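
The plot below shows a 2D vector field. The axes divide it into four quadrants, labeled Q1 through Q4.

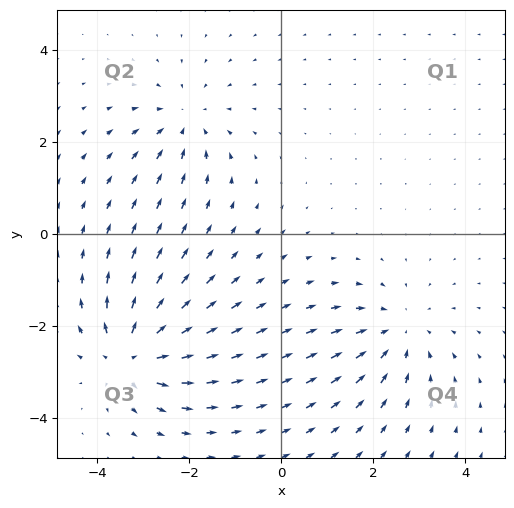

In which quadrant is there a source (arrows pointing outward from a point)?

Q3

The source sits at approximately (-3.3, -2.6), which lies in quadrant Q3. The divergence there is about +6, positive as expected for a source.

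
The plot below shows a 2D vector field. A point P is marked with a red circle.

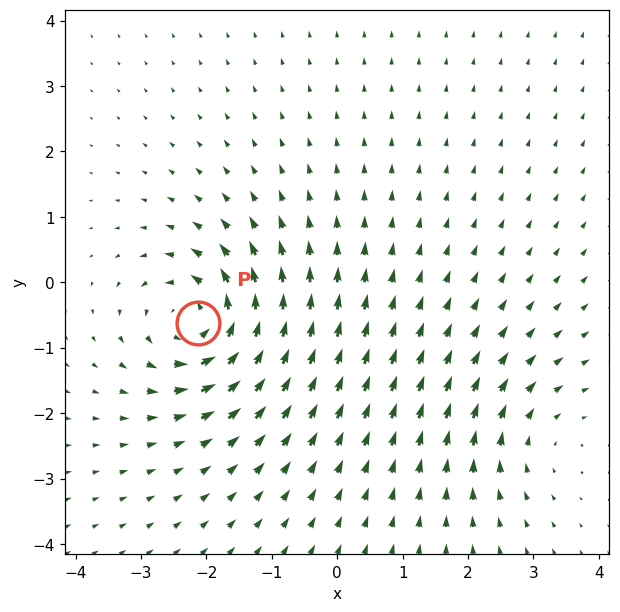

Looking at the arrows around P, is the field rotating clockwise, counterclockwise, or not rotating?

counterclockwise

Near P at (-2.1, -0.6) the arrows circulate counterclockwise. The curl (z-component) there is about +7; positive curl means counterclockwise rotation.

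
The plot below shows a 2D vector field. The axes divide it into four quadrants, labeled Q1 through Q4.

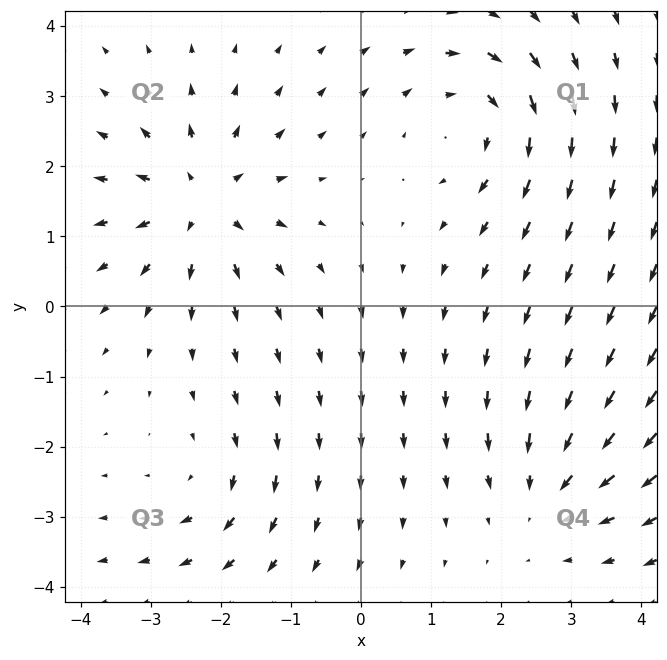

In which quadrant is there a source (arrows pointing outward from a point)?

The source sits at approximately (-2.3, 1.5), which lies in quadrant Q2. The divergence there is about +5, positive as expected for a source.

Q2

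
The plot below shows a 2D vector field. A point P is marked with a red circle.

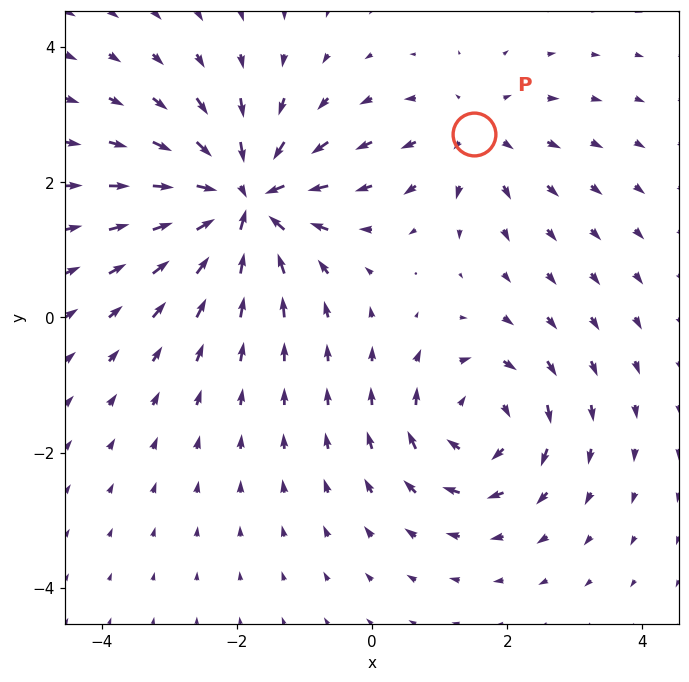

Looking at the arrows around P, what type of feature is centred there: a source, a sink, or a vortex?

At P (1.5, 2.7) the arrows spread outward. Divergence about +3, curl ≈0 — positive divergence with near-zero curl is a source.

source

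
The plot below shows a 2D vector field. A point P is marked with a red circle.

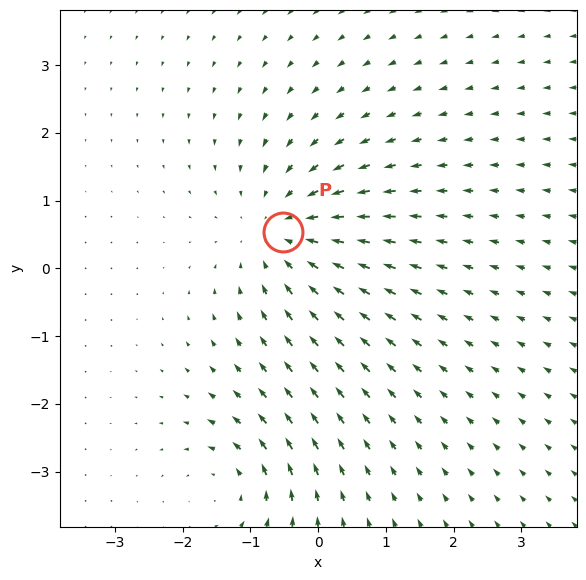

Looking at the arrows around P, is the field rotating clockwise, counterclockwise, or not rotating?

not rotating

Near P at (-0.5, 0.5) the arrows show no circulation. The curl there is ≈0.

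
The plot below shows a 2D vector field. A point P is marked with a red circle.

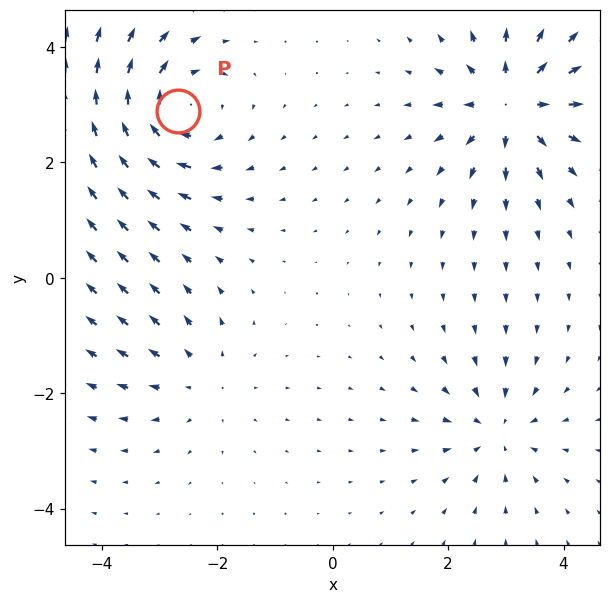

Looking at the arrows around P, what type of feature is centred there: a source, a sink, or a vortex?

At P (-2.7, 2.9) the arrows circulate clockwise. Divergence ≈0, curl about -5 — near-zero divergence with nonzero curl is a vortex.

vortex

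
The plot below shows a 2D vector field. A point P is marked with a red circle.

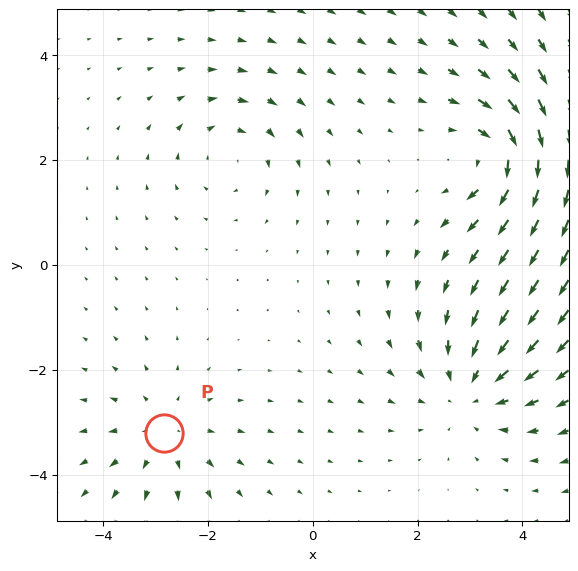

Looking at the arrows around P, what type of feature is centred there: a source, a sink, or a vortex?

At P (-2.8, -3.2) the arrows spread outward. Divergence about +3, curl ≈0 — positive divergence with near-zero curl is a source.

source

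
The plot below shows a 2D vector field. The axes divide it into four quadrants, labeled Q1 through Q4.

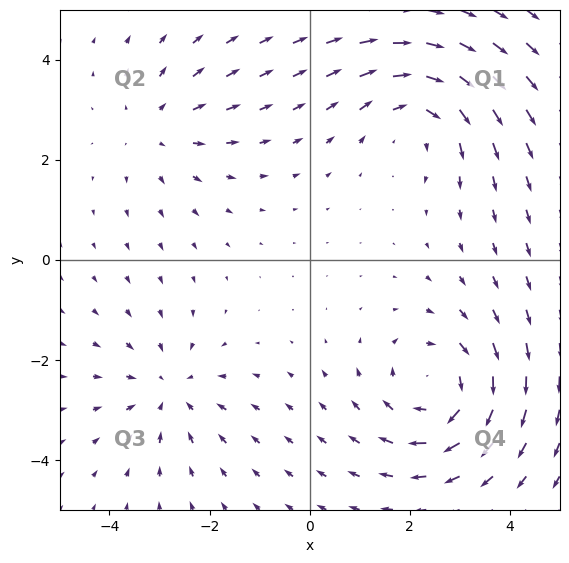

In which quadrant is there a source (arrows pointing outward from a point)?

Q2

The source sits at approximately (-3.0, 2.6), which lies in quadrant Q2. The divergence there is about +2, positive as expected for a source.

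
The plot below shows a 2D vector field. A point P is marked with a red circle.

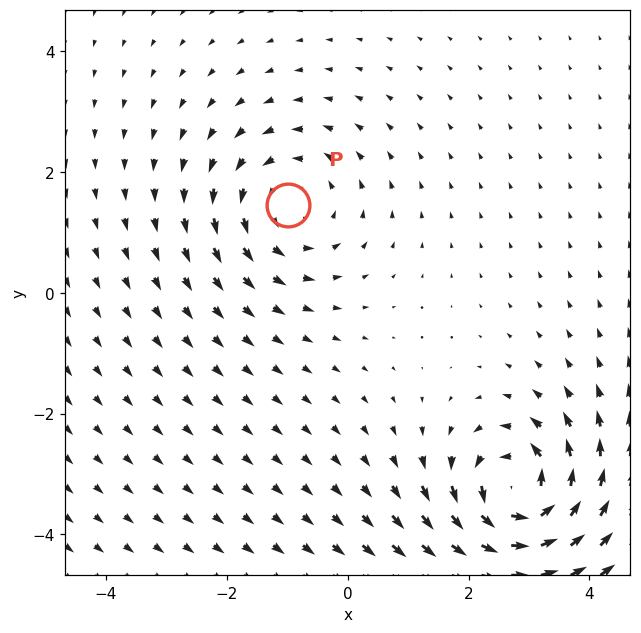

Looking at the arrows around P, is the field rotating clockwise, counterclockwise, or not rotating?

counterclockwise

Near P at (-1.0, 1.5) the arrows circulate counterclockwise. The curl (z-component) there is about +3; positive curl means counterclockwise rotation.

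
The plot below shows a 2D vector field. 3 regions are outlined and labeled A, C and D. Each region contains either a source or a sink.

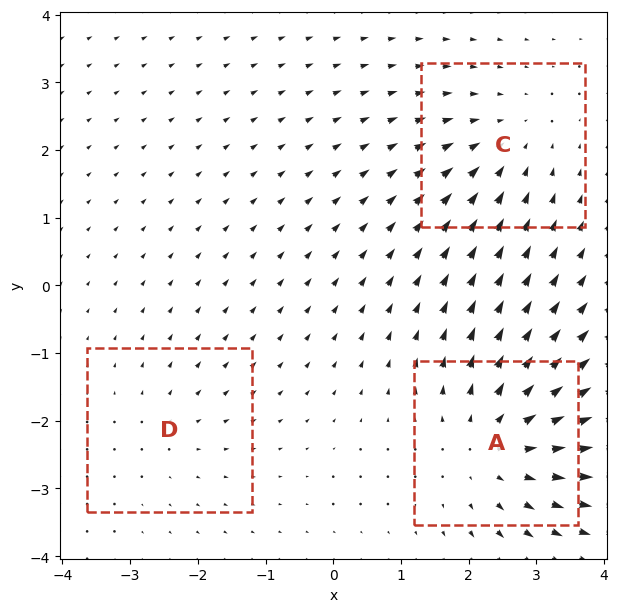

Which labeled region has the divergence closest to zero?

Divergence at each region's feature centre — A: about +4, C: about -3, D: about +2. Region D is closest to zero.

D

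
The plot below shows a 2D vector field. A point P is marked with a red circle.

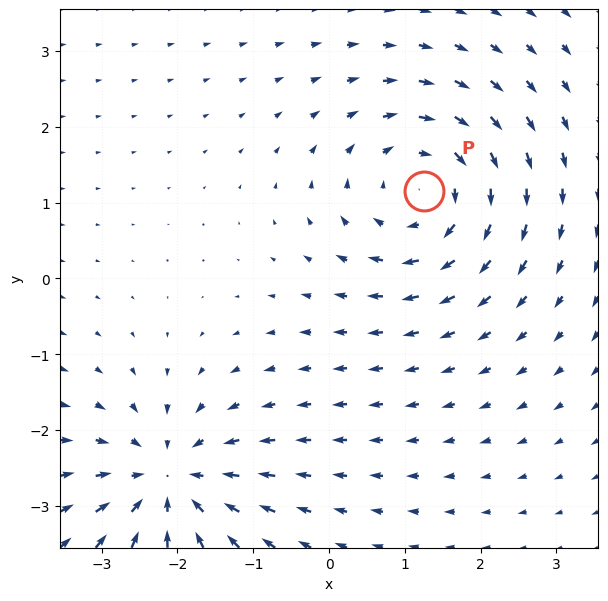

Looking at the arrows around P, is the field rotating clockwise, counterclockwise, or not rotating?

clockwise

Near P at (1.2, 1.2) the arrows circulate clockwise. The curl (z-component) there is about -5; negative curl means clockwise rotation.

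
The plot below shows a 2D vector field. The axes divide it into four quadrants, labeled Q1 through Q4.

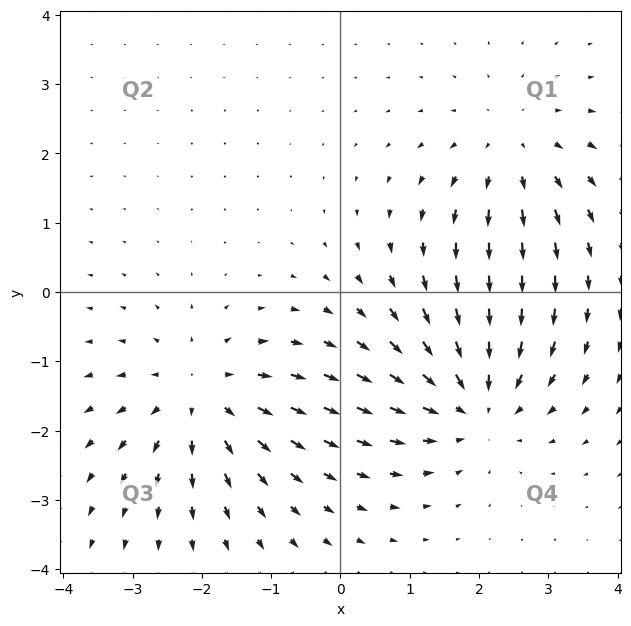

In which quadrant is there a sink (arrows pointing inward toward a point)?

The sink sits at approximately (1.9, -1.6), which lies in quadrant Q4. The divergence there is about -4, negative as expected for a sink.

Q4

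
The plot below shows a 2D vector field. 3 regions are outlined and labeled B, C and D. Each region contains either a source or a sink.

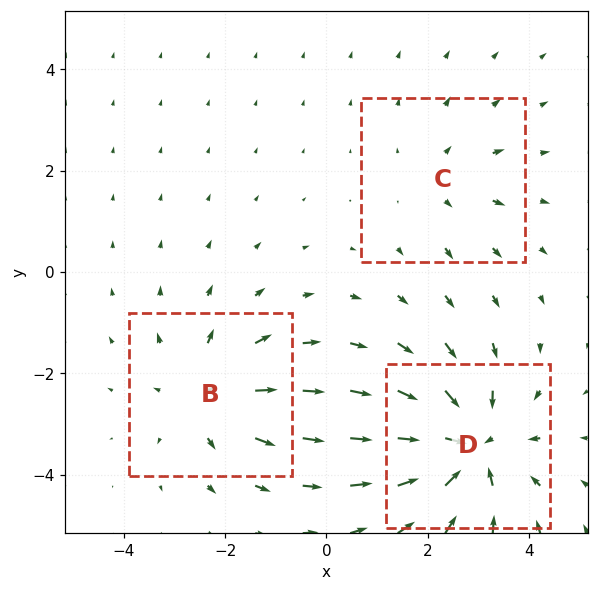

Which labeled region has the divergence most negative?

D

Divergence at each region's feature centre — B: about +3, C: about +2, D: about -5. Region D is most negative.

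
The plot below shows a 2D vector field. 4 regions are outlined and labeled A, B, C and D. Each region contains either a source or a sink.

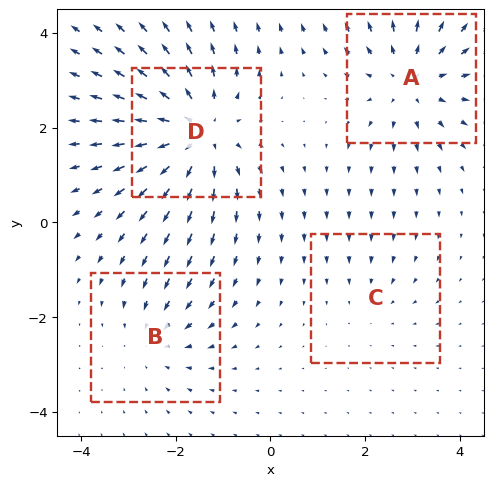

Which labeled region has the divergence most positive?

D

Divergence at each region's feature centre — A: about +4, B: about -3, C: about -2, D: about +6. Region D is most positive.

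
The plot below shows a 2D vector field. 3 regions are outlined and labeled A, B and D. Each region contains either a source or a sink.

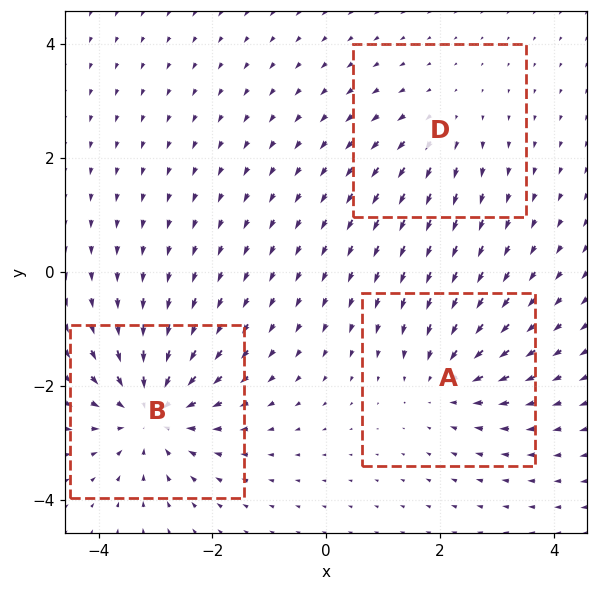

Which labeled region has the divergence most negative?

Divergence at each region's feature centre — A: about -3, B: about -5, D: about +2. Region B is most negative.

B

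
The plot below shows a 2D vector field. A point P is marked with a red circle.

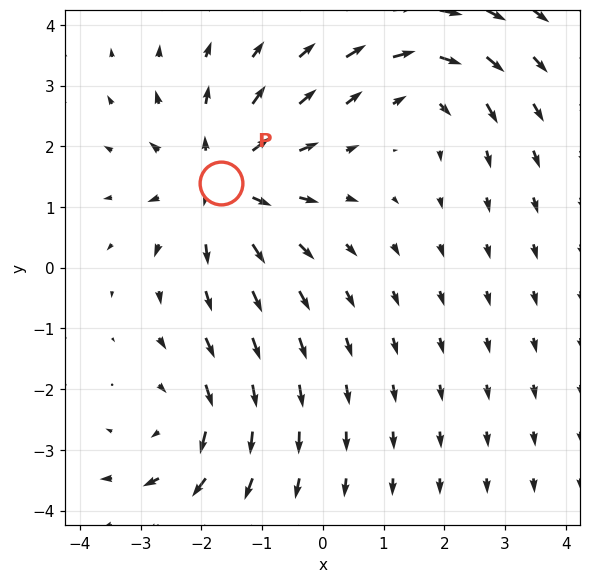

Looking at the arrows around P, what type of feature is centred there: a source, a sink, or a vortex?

At P (-1.7, 1.4) the arrows spread outward. Divergence about +4, curl ≈0 — positive divergence with near-zero curl is a source.

source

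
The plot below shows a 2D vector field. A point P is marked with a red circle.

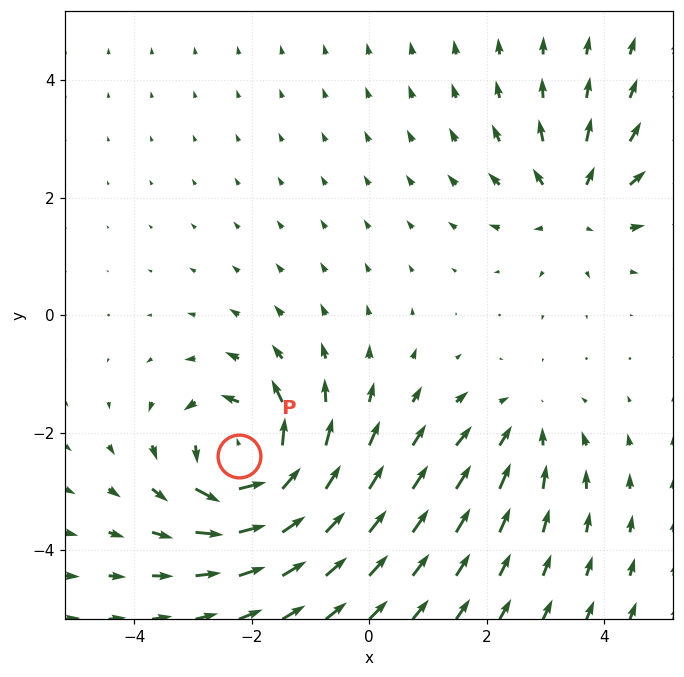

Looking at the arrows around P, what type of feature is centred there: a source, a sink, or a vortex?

vortex

At P (-2.2, -2.4) the arrows circulate counterclockwise. Divergence ≈0, curl about +6 — near-zero divergence with nonzero curl is a vortex.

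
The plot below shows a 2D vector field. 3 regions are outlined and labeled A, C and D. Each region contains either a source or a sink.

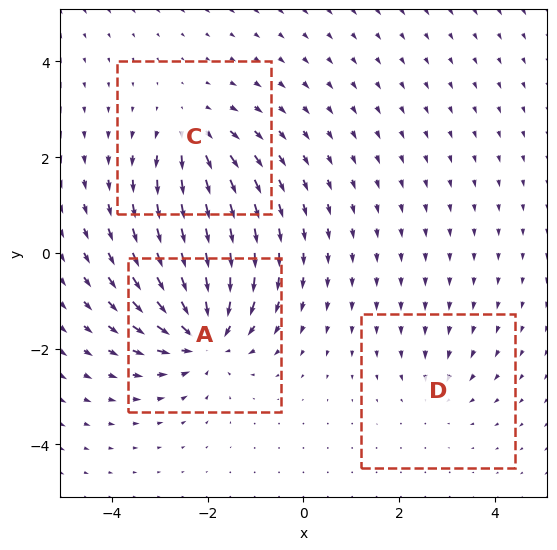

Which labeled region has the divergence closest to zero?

Divergence at each region's feature centre — A: about -6, C: about +3, D: about -2. Region D is closest to zero.

D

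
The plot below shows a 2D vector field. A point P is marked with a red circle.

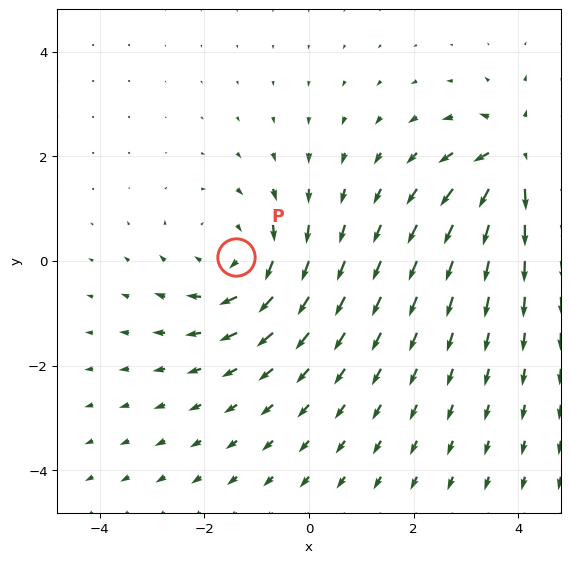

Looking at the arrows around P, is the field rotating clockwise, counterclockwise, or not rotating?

Near P at (-1.4, 0.1) the arrows circulate clockwise. The curl (z-component) there is about -3; negative curl means clockwise rotation.

clockwise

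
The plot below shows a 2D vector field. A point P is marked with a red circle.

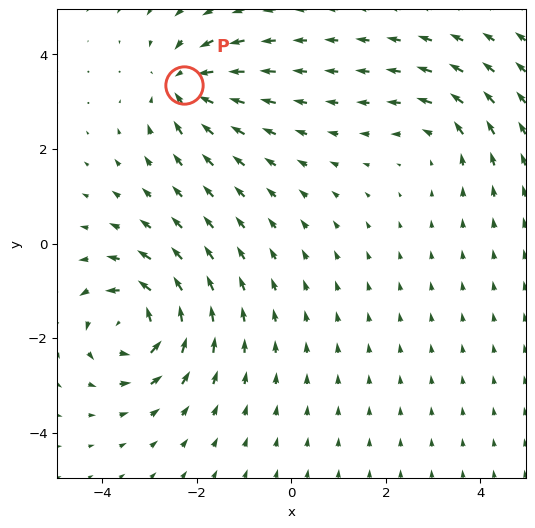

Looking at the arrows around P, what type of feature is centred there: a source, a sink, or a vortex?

At P (-2.3, 3.4) the arrows converge inward. Divergence about -5, curl ≈0 — negative divergence with near-zero curl is a sink.

sink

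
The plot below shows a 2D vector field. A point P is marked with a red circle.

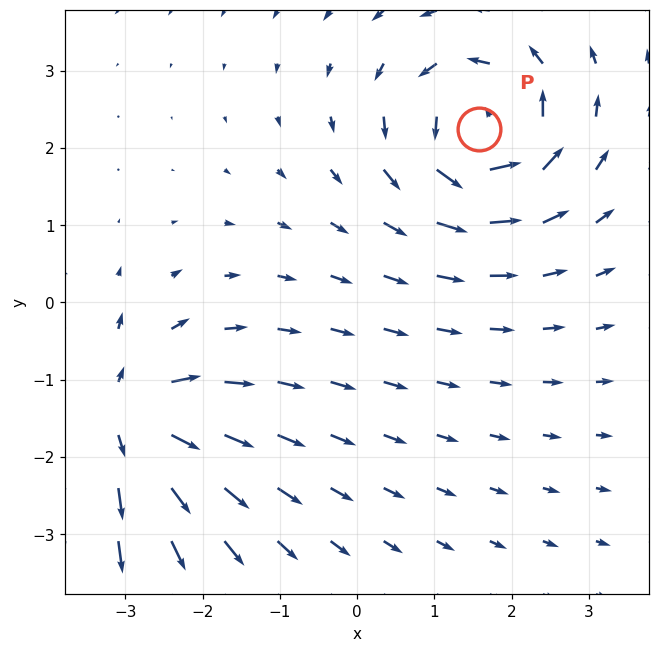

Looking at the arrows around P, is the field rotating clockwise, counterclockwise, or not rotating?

counterclockwise

Near P at (1.6, 2.2) the arrows circulate counterclockwise. The curl (z-component) there is about +6; positive curl means counterclockwise rotation.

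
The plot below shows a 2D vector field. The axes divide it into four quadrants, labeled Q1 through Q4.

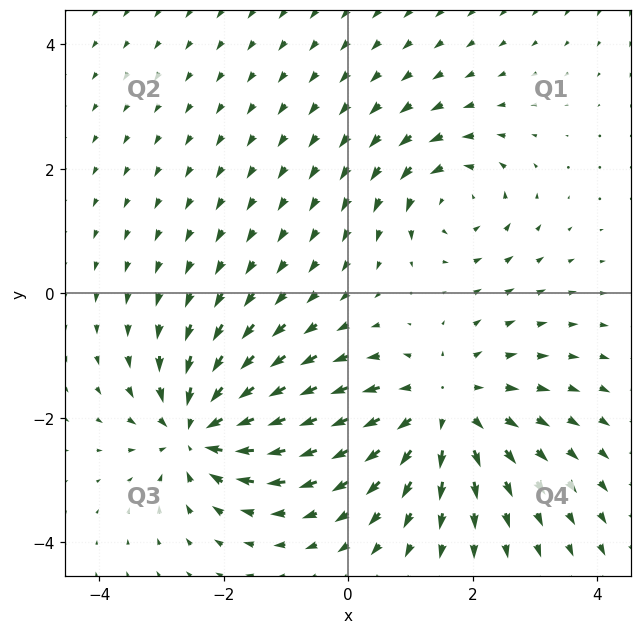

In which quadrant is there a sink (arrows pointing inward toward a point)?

Q3

The sink sits at approximately (-2.4, -2.2), which lies in quadrant Q3. The divergence there is about -5, negative as expected for a sink.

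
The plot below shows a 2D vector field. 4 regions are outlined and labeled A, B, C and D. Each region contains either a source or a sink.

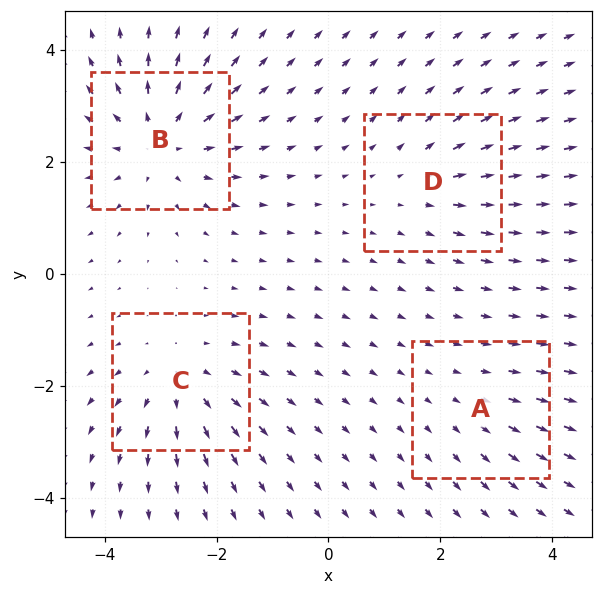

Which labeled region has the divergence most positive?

B

Divergence at each region's feature centre — A: about +2, B: about +6, C: about +4, D: about +3. Region B is most positive.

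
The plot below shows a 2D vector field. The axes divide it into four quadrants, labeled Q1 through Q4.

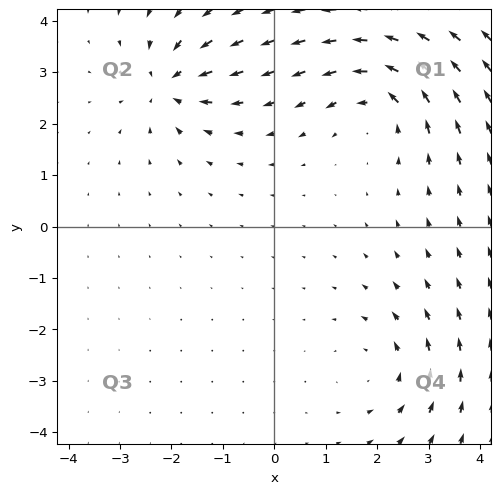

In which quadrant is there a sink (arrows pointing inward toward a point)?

The sink sits at approximately (-2.0, 2.8), which lies in quadrant Q2. The divergence there is about -6, negative as expected for a sink.

Q2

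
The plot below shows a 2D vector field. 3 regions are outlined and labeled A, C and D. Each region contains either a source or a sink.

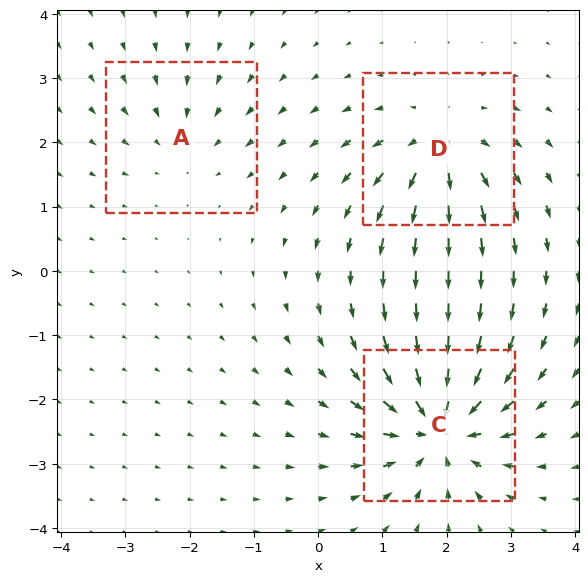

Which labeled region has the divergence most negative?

Divergence at each region's feature centre — A: about -2, C: about -6, D: about +4. Region C is most negative.

C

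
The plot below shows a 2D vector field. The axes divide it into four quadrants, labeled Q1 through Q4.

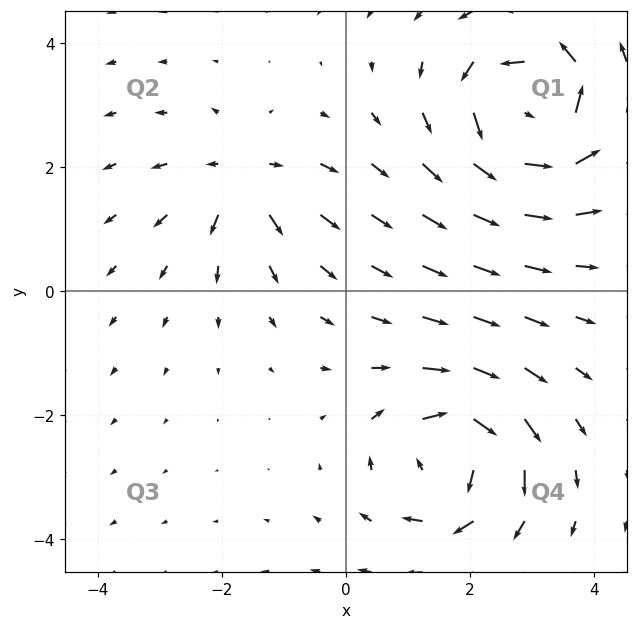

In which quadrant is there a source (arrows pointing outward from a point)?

Q2

The source sits at approximately (-1.7, 1.8), which lies in quadrant Q2. The divergence there is about +4, positive as expected for a source.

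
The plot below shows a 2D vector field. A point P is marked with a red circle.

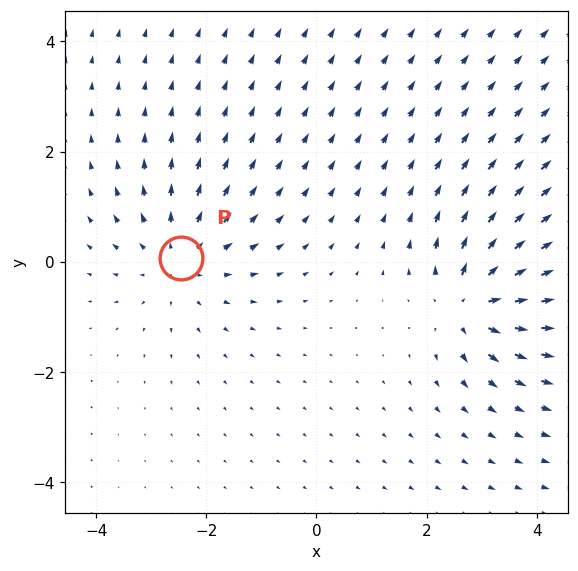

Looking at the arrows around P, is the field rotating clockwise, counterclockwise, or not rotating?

not rotating

Near P at (-2.5, 0.1) the arrows show no circulation. The curl there is ≈0.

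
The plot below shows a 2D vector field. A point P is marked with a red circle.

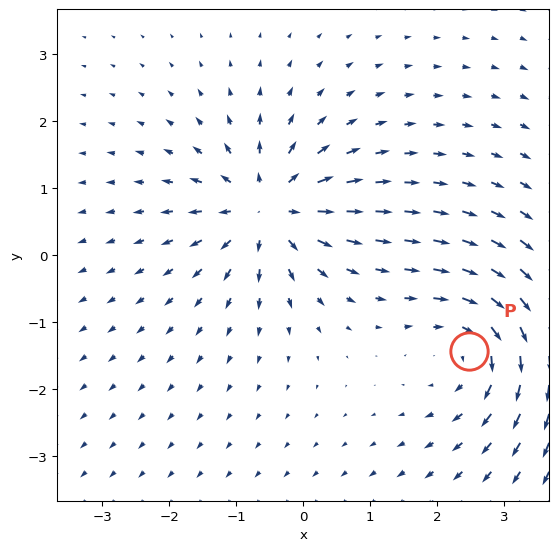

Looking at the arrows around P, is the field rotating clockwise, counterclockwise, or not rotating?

Near P at (2.5, -1.4) the arrows circulate clockwise. The curl (z-component) there is about -5; negative curl means clockwise rotation.

clockwise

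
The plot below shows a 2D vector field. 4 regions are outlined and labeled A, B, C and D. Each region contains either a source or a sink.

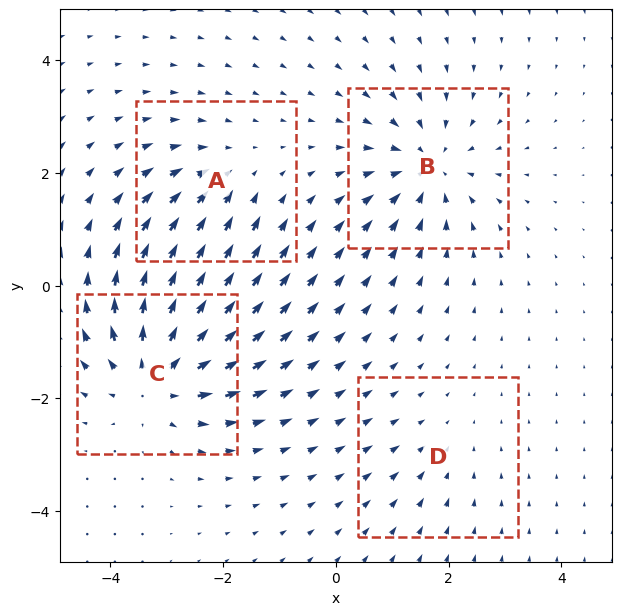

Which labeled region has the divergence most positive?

C

Divergence at each region's feature centre — A: about -3, B: about -5, C: about +6, D: about -2. Region C is most positive.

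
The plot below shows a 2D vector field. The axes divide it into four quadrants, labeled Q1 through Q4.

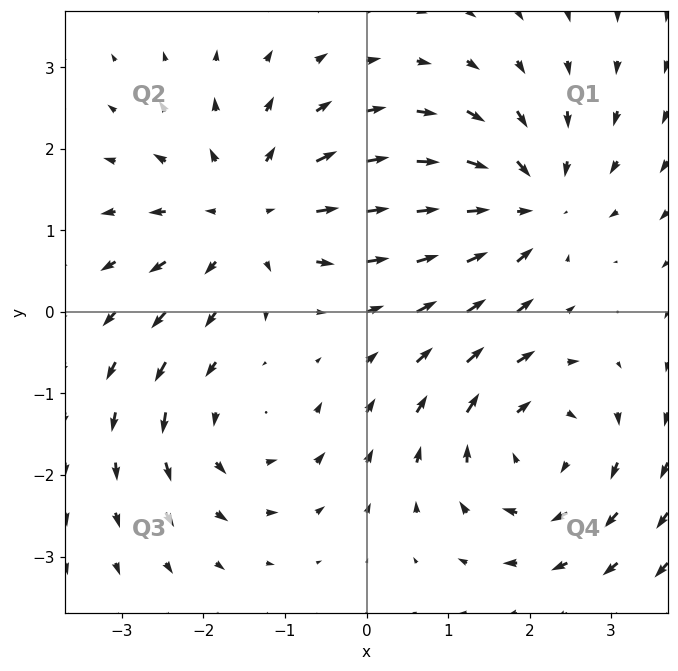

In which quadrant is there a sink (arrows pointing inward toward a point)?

Q1

The sink sits at approximately (2.0, 1.3), which lies in quadrant Q1. The divergence there is about -3, negative as expected for a sink.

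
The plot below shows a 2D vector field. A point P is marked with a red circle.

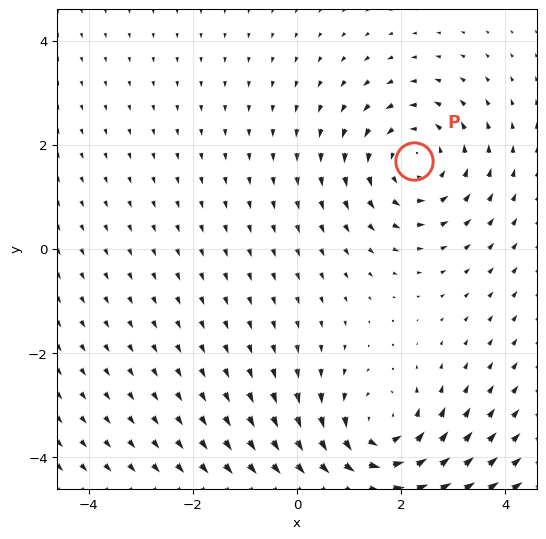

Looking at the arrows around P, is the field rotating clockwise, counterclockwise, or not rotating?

Near P at (2.3, 1.7) the arrows circulate counterclockwise. The curl (z-component) there is about +3; positive curl means counterclockwise rotation.

counterclockwise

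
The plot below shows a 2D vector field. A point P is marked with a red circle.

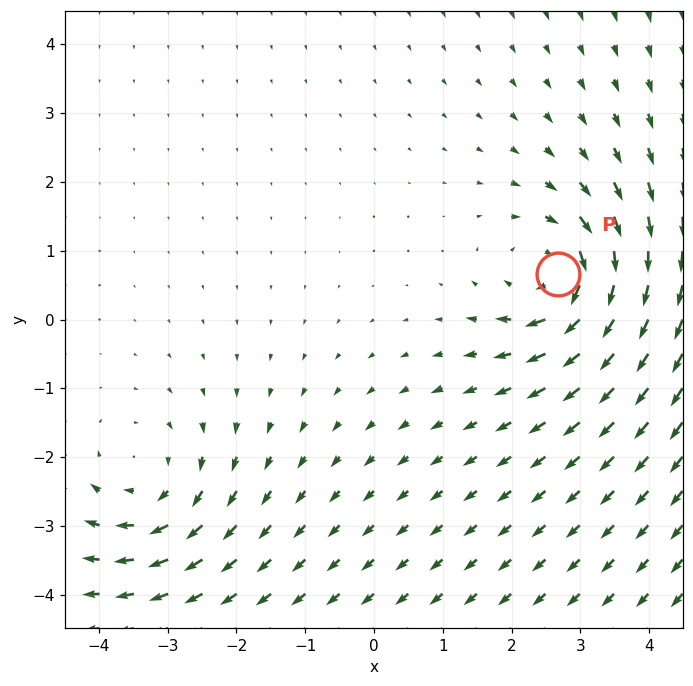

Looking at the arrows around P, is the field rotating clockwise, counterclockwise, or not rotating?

clockwise

Near P at (2.7, 0.7) the arrows circulate clockwise. The curl (z-component) there is about -5; negative curl means clockwise rotation.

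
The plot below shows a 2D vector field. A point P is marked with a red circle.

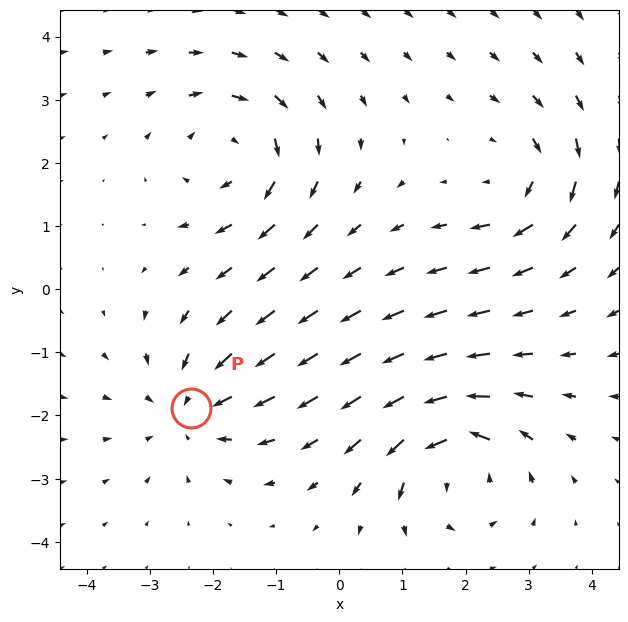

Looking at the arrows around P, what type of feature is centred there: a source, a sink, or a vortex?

sink

At P (-2.4, -1.9) the arrows converge inward. Divergence about -3, curl ≈0 — negative divergence with near-zero curl is a sink.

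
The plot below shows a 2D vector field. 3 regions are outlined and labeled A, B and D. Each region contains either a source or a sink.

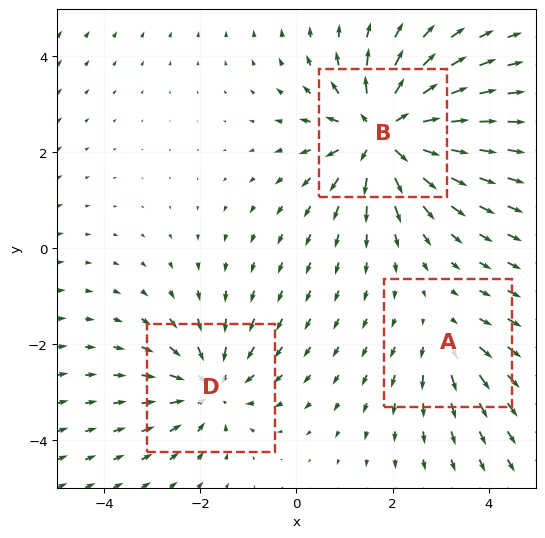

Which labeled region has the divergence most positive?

B

Divergence at each region's feature centre — A: about +2, B: about +6, D: about -4. Region B is most positive.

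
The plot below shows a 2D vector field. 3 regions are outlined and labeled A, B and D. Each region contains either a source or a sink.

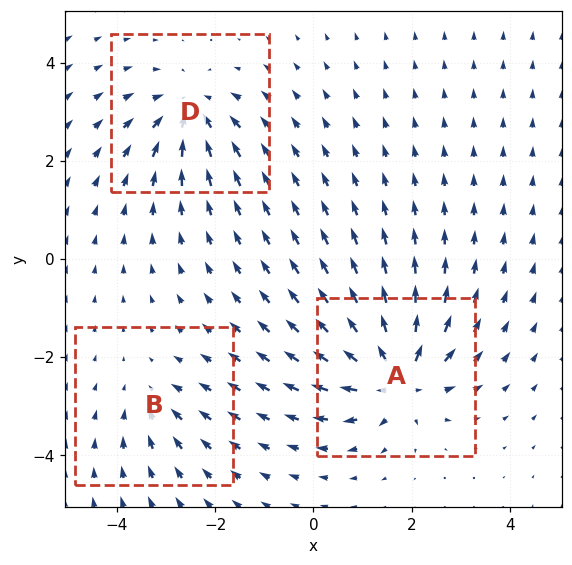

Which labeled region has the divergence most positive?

Divergence at each region's feature centre — A: about +6, B: about -2, D: about -4. Region A is most positive.

A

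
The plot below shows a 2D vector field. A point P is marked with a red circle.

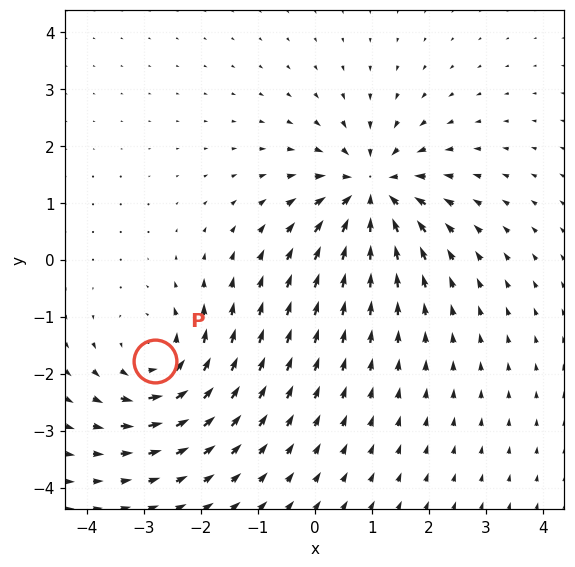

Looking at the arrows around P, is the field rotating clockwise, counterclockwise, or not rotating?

counterclockwise

Near P at (-2.8, -1.8) the arrows circulate counterclockwise. The curl (z-component) there is about +4; positive curl means counterclockwise rotation.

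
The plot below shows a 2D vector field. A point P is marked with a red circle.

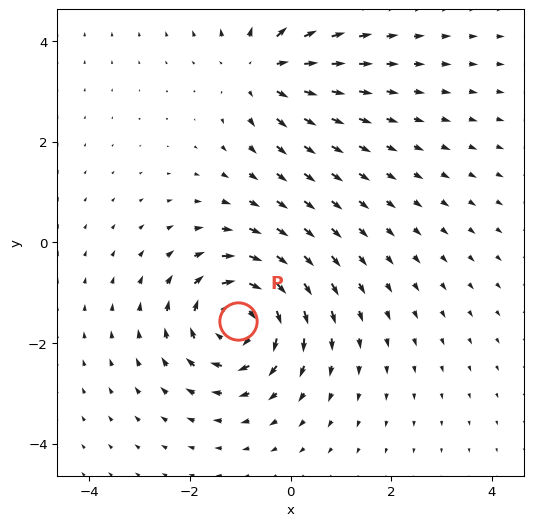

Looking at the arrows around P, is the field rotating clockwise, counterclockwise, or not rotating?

clockwise

Near P at (-1.1, -1.6) the arrows circulate clockwise. The curl (z-component) there is about -5; negative curl means clockwise rotation.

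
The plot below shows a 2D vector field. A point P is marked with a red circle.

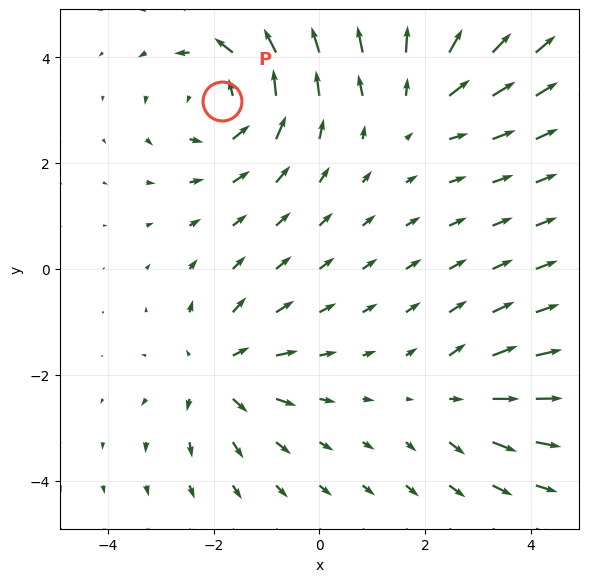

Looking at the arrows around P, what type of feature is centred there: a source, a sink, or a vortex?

vortex

At P (-1.8, 3.2) the arrows circulate counterclockwise. Divergence ≈0, curl about +5 — near-zero divergence with nonzero curl is a vortex.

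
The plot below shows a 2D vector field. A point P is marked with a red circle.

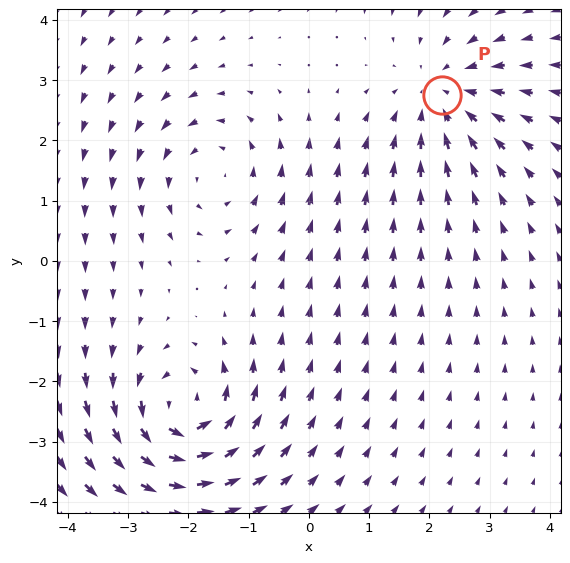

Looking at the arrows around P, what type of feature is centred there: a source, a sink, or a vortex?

At P (2.2, 2.8) the arrows converge inward. Divergence about -3, curl ≈0 — negative divergence with near-zero curl is a sink.

sink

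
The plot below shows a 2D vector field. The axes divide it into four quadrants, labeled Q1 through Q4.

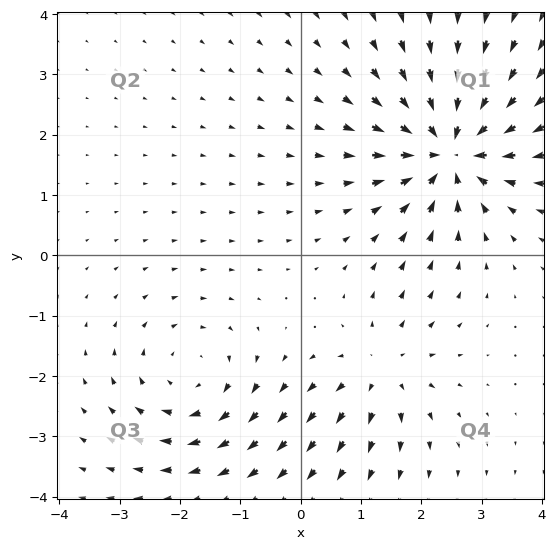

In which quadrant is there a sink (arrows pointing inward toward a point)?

Q1

The sink sits at approximately (2.5, 1.7), which lies in quadrant Q1. The divergence there is about -6, negative as expected for a sink.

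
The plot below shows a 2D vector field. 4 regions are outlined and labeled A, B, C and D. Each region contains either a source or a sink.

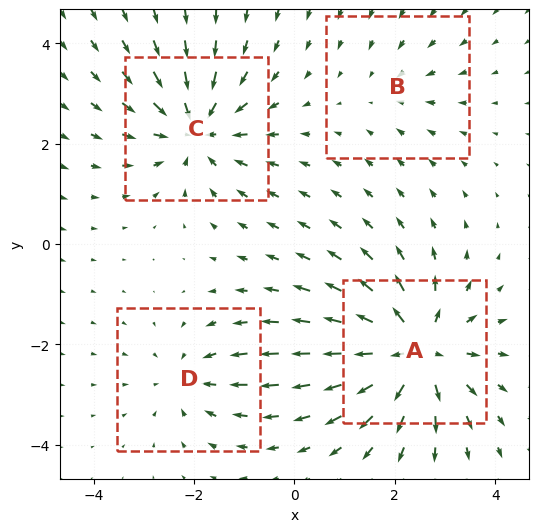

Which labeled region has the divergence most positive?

Divergence at each region's feature centre — A: about +7, B: about -2, C: about -5, D: about -3. Region A is most positive.

A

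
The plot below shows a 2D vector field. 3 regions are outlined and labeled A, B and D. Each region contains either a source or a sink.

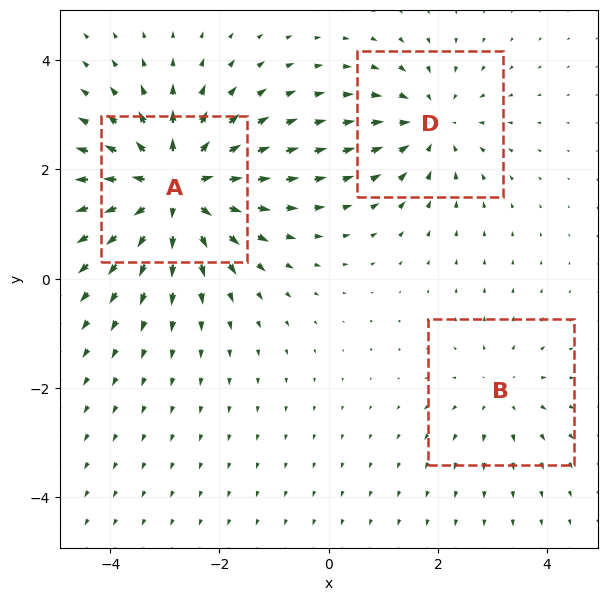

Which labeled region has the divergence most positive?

Divergence at each region's feature centre — A: about +5, B: about +2, D: about -3. Region A is most positive.

A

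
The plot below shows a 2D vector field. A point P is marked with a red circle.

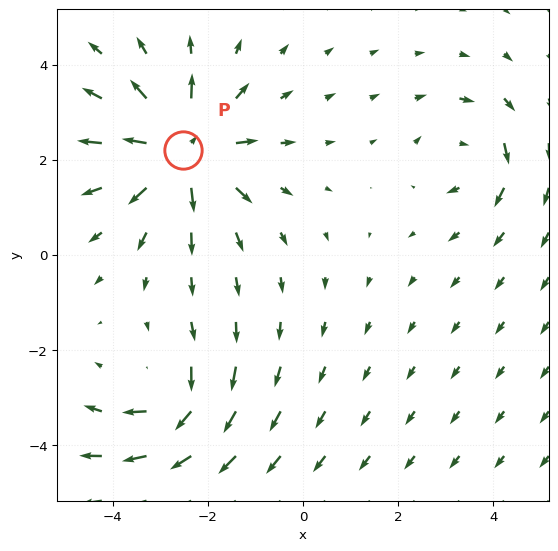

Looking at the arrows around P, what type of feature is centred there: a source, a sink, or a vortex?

source

At P (-2.5, 2.2) the arrows spread outward. Divergence about +6, curl ≈0 — positive divergence with near-zero curl is a source.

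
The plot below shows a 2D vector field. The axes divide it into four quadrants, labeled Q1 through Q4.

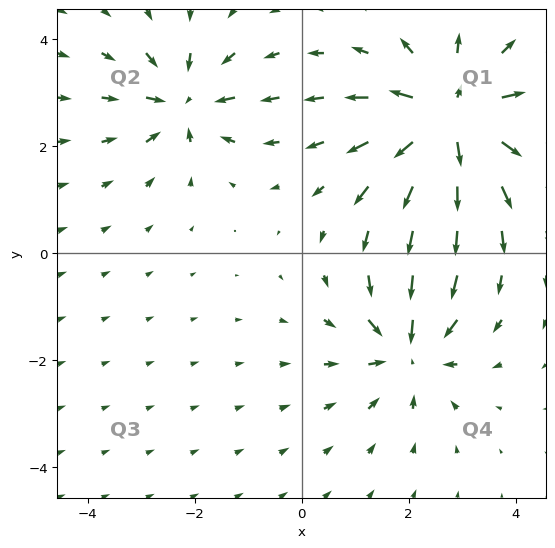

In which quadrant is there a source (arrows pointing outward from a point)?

The source sits at approximately (2.8, 2.5), which lies in quadrant Q1. The divergence there is about +5, positive as expected for a source.

Q1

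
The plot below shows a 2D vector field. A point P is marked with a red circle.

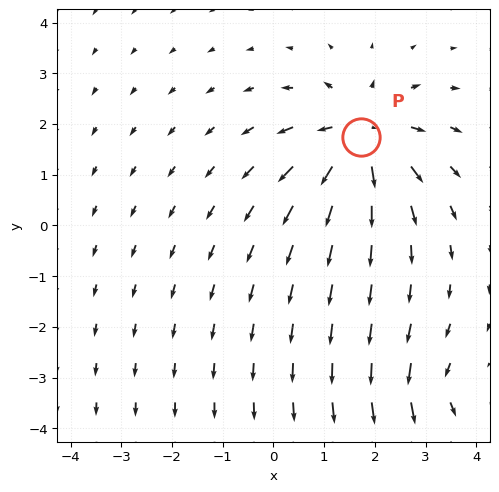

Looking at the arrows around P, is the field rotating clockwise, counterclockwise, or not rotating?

Near P at (1.7, 1.7) the arrows show no circulation. The curl there is ≈0.

not rotating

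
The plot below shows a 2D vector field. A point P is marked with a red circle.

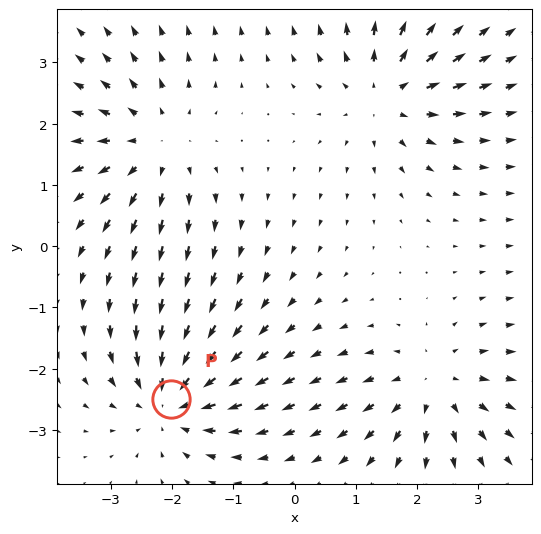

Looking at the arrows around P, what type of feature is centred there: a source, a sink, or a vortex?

At P (-2.0, -2.5) the arrows converge inward. Divergence about -6, curl ≈0 — negative divergence with near-zero curl is a sink.

sink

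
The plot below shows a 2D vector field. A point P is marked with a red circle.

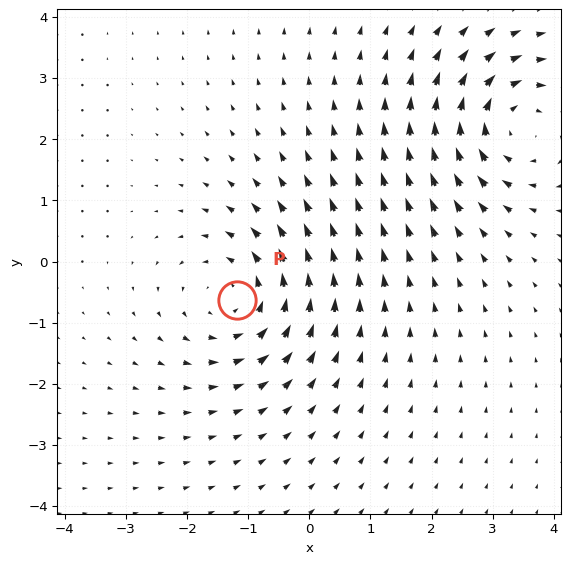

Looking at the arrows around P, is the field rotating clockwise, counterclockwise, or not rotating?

counterclockwise

Near P at (-1.2, -0.6) the arrows circulate counterclockwise. The curl (z-component) there is about +4; positive curl means counterclockwise rotation.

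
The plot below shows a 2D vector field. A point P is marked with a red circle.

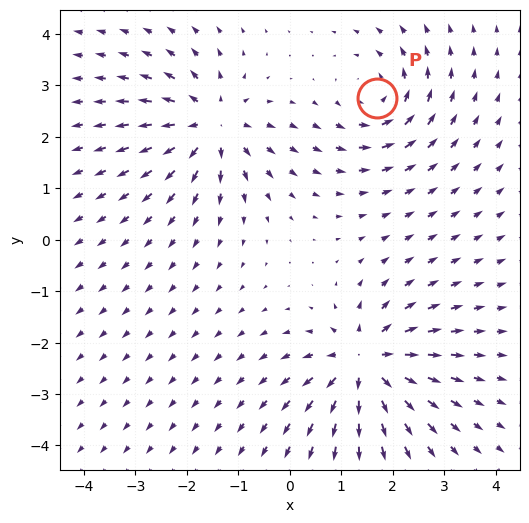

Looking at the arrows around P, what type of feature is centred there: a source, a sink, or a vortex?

vortex

At P (1.7, 2.8) the arrows circulate counterclockwise. Divergence ≈0, curl about +4 — near-zero divergence with nonzero curl is a vortex.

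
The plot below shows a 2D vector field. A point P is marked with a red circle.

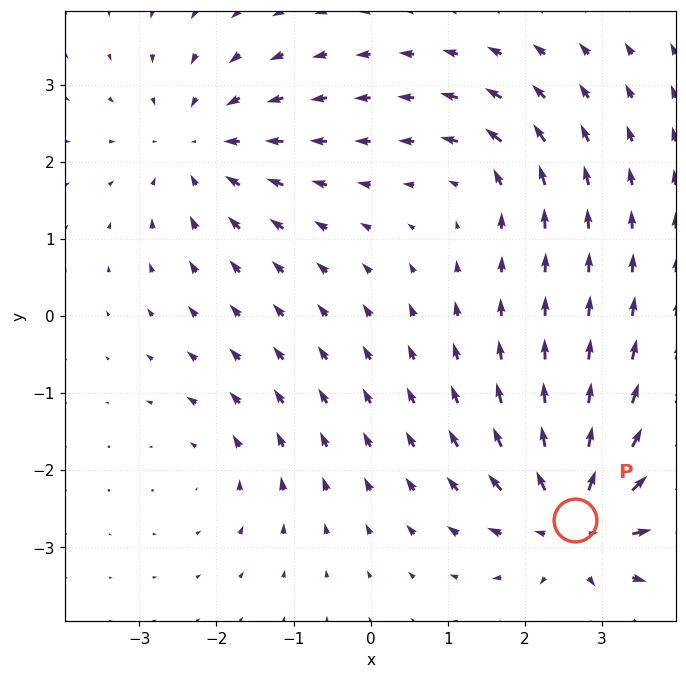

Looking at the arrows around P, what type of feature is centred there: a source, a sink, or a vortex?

source

At P (2.7, -2.7) the arrows spread outward. Divergence about +7, curl ≈0 — positive divergence with near-zero curl is a source.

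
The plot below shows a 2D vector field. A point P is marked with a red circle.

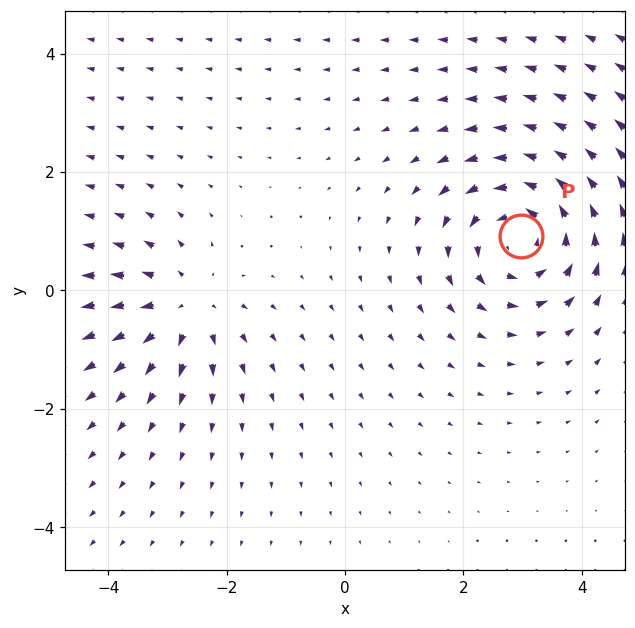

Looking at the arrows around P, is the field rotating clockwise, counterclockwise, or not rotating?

Near P at (3.0, 0.9) the arrows circulate counterclockwise. The curl (z-component) there is about +4; positive curl means counterclockwise rotation.

counterclockwise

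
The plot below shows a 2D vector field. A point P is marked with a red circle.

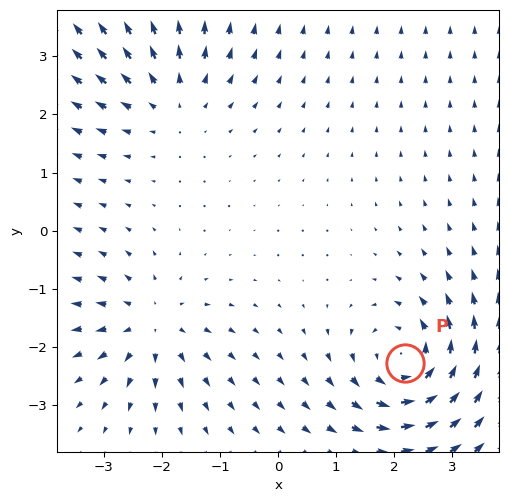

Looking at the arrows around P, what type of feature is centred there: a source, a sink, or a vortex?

At P (2.2, -2.3) the arrows circulate counterclockwise. Divergence ≈0, curl about +6 — near-zero divergence with nonzero curl is a vortex.

vortex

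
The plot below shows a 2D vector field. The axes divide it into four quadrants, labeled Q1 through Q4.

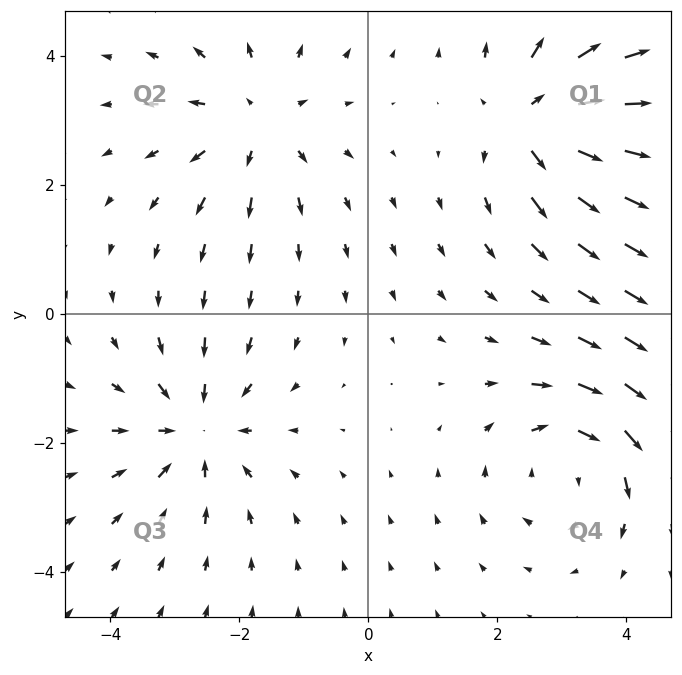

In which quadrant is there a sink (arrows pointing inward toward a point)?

The sink sits at approximately (-2.7, -1.8), which lies in quadrant Q3. The divergence there is about -5, negative as expected for a sink.

Q3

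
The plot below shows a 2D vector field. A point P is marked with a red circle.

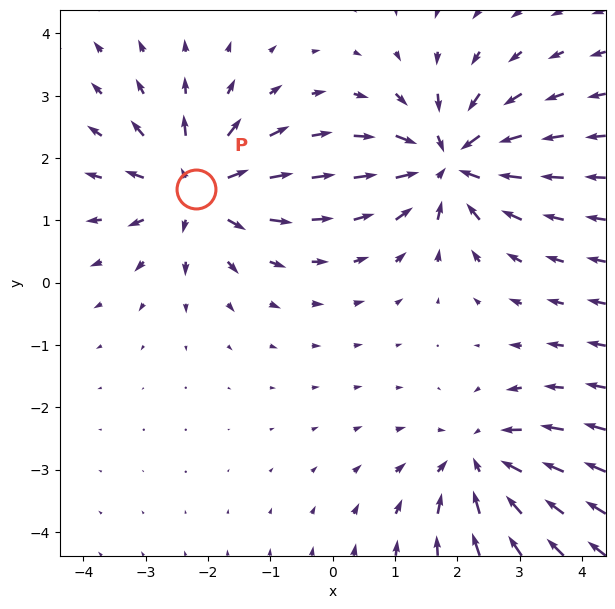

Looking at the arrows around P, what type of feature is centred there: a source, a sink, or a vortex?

source

At P (-2.2, 1.5) the arrows spread outward. Divergence about +5, curl ≈0 — positive divergence with near-zero curl is a source.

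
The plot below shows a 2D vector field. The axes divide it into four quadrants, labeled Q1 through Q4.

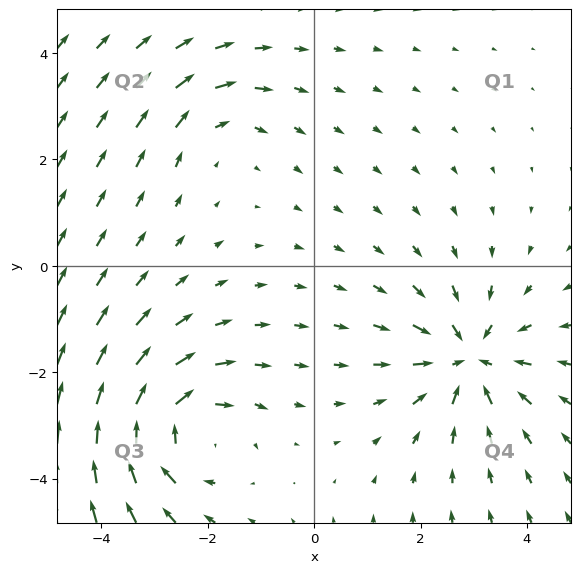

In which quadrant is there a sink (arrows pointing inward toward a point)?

The sink sits at approximately (2.9, -1.8), which lies in quadrant Q4. The divergence there is about -5, negative as expected for a sink.

Q4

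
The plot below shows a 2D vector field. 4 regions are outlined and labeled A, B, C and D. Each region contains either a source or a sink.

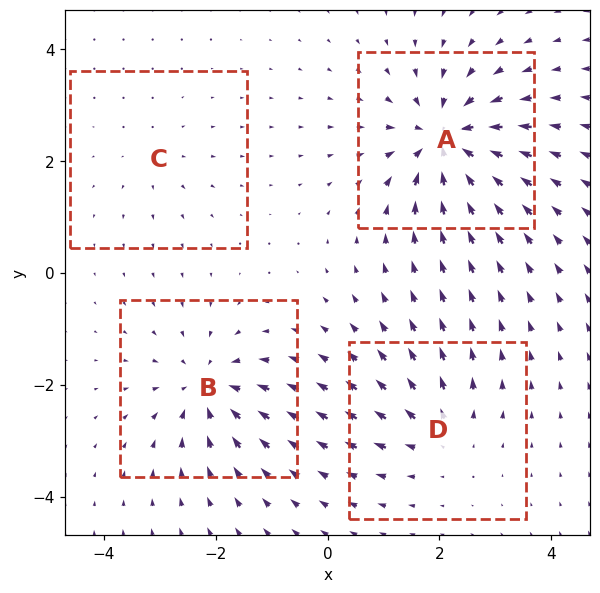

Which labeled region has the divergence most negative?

A

Divergence at each region's feature centre — A: about -7, B: about -5, C: about +2, D: about +4. Region A is most negative.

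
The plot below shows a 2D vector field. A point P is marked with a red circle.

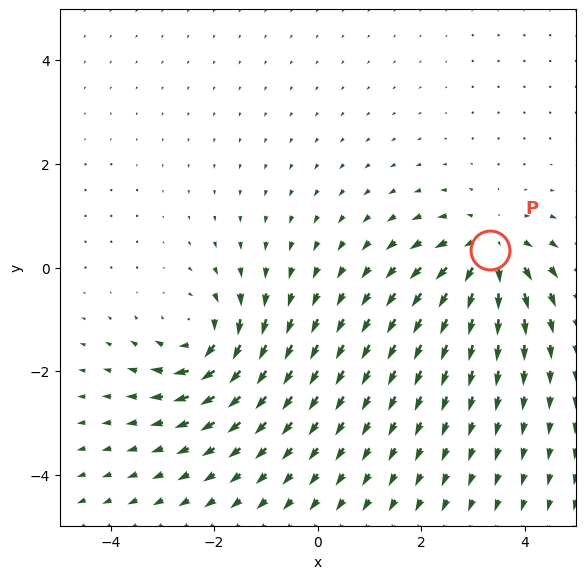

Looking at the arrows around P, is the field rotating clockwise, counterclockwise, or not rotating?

not rotating

Near P at (3.3, 0.3) the arrows show no circulation. The curl there is ≈0.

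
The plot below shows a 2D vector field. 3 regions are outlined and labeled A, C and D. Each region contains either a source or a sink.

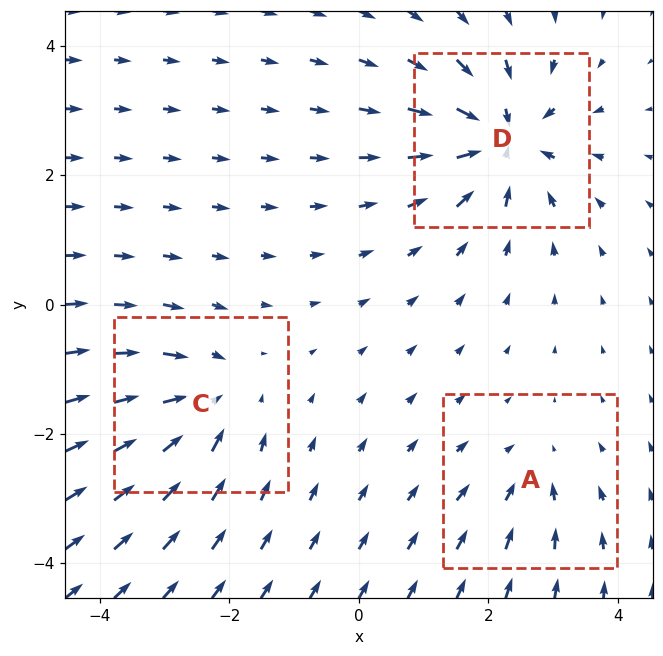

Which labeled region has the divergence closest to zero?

Divergence at each region's feature centre — A: about -2, C: about -4, D: about -6. Region A is closest to zero.

A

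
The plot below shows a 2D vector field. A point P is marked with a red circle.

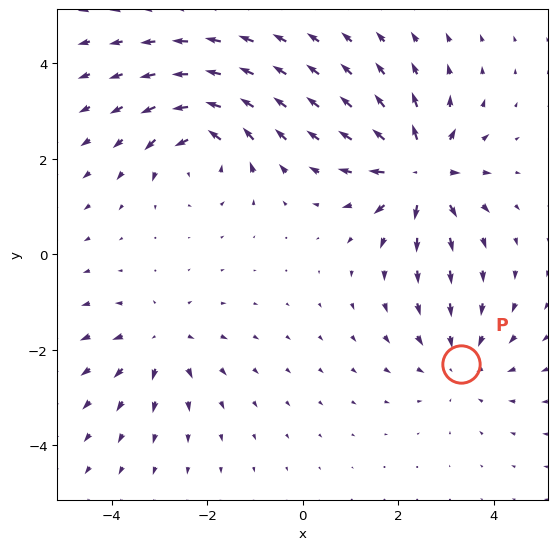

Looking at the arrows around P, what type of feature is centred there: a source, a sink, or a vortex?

sink

At P (3.3, -2.3) the arrows converge inward. Divergence about -3, curl ≈0 — negative divergence with near-zero curl is a sink.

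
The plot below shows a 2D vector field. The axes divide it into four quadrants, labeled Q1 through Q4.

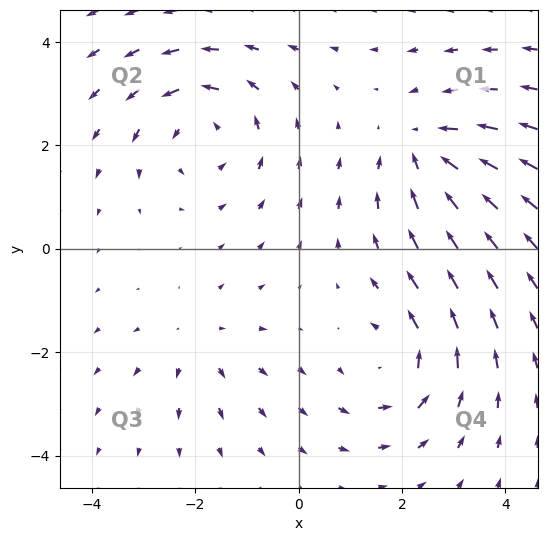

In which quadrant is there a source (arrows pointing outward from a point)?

The source sits at approximately (-1.9, -1.8), which lies in quadrant Q3. The divergence there is about +3, positive as expected for a source.

Q3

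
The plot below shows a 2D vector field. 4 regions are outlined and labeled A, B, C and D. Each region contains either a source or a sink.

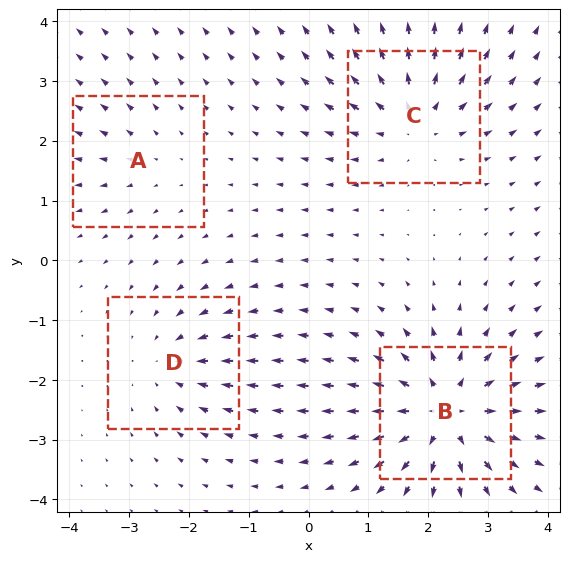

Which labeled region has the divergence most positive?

B

Divergence at each region's feature centre — A: about +2, B: about +8, C: about +5, D: about -4. Region B is most positive.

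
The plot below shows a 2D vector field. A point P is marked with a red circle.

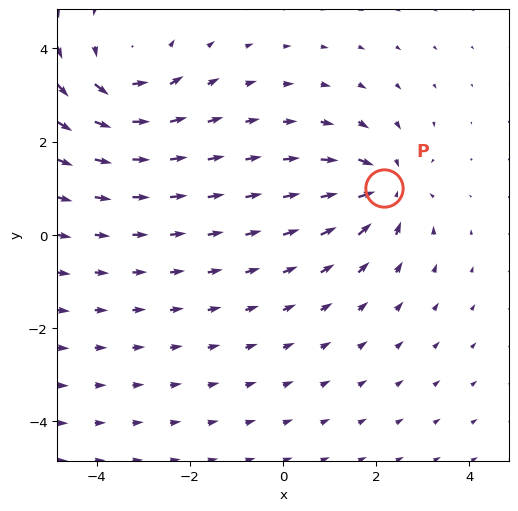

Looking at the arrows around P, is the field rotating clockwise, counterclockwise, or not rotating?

not rotating

Near P at (2.2, 1.0) the arrows show no circulation. The curl there is ≈0.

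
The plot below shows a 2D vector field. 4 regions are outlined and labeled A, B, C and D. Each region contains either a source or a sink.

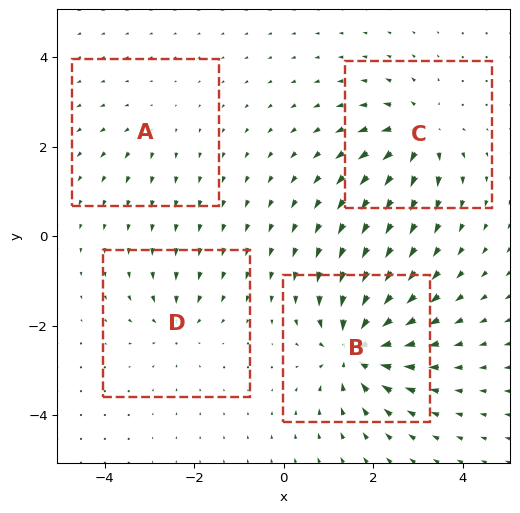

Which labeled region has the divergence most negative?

B

Divergence at each region's feature centre — A: about +3, B: about -9, C: about +7, D: about -4. Region B is most negative.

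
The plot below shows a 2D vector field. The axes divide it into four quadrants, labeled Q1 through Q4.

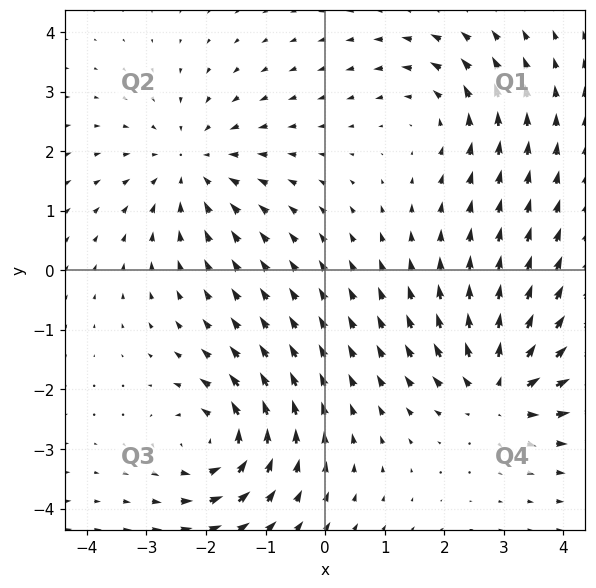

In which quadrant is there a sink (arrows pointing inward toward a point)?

The sink sits at approximately (-2.2, 1.8), which lies in quadrant Q2. The divergence there is about -3, negative as expected for a sink.

Q2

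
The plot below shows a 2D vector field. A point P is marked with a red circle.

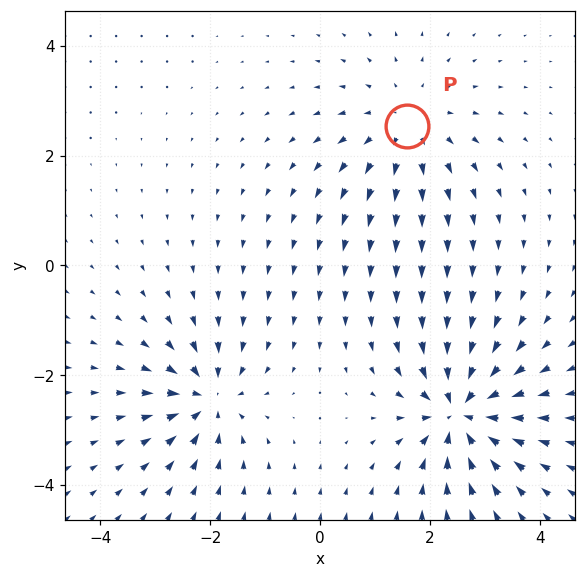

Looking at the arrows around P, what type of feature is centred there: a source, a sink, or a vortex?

At P (1.6, 2.5) the arrows spread outward. Divergence about +3, curl ≈0 — positive divergence with near-zero curl is a source.

source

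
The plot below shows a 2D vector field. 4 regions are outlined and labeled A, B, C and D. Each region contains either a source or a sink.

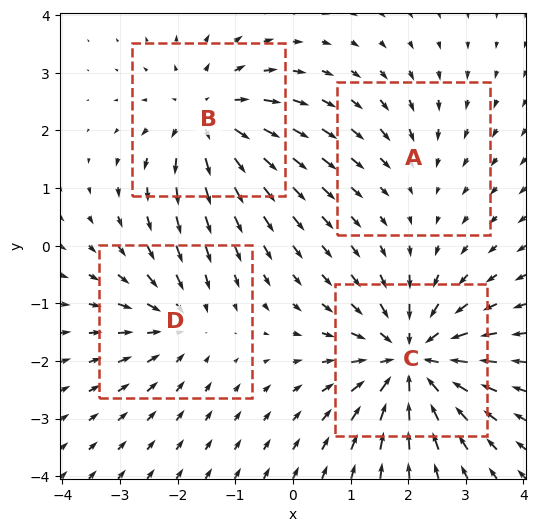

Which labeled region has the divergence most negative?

C

Divergence at each region's feature centre — A: about -2, B: about +5, C: about -7, D: about -4. Region C is most negative.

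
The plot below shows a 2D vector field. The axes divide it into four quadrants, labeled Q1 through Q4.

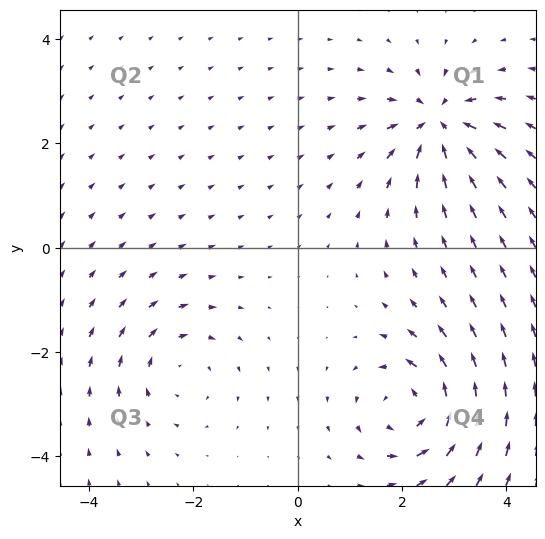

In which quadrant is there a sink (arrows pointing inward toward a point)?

The sink sits at approximately (2.7, 2.4), which lies in quadrant Q1. The divergence there is about -7, negative as expected for a sink.

Q1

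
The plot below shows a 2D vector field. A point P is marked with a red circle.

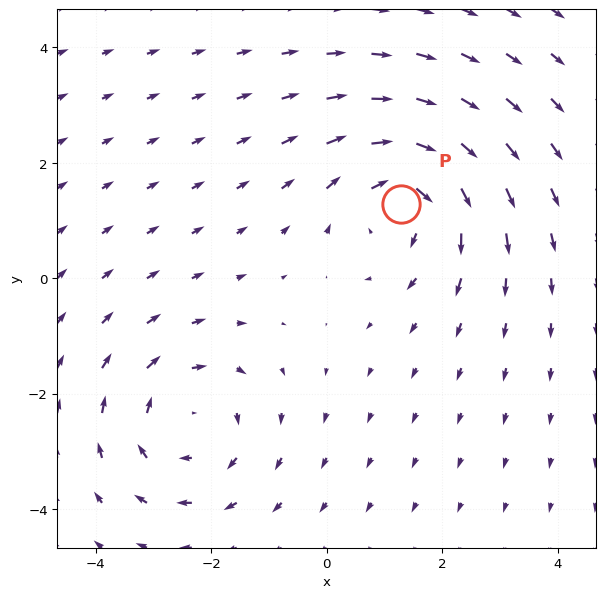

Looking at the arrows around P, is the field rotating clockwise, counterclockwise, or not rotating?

clockwise

Near P at (1.3, 1.3) the arrows circulate clockwise. The curl (z-component) there is about -4; negative curl means clockwise rotation.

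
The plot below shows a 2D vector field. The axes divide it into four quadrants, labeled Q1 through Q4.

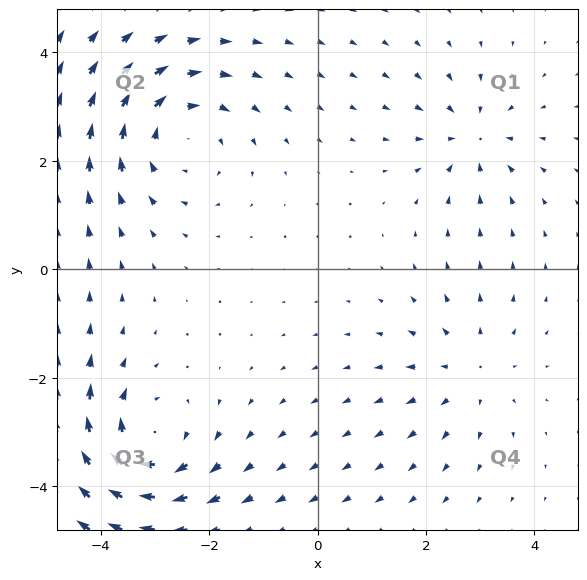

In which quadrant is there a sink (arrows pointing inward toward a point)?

Q1

The sink sits at approximately (2.9, 2.4), which lies in quadrant Q1. The divergence there is about -3, negative as expected for a sink.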